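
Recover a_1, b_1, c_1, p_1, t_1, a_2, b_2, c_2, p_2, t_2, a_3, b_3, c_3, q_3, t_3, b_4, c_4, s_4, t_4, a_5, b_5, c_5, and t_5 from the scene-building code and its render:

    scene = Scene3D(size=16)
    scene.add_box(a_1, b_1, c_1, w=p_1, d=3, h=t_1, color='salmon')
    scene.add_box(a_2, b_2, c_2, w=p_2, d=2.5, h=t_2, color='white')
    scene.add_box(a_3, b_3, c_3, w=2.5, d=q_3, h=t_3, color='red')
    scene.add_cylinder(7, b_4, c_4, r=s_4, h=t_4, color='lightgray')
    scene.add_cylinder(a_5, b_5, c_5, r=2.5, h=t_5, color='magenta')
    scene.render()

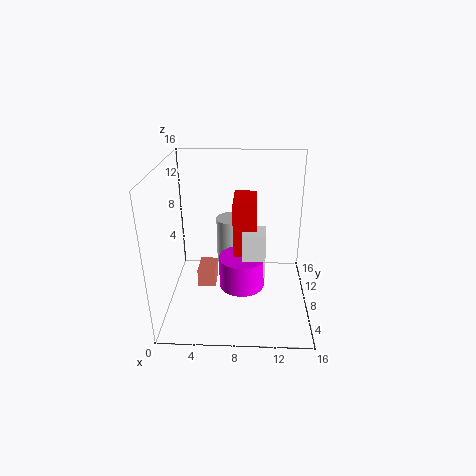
a_1 = 3.5, b_1 = 6.5, c_1 = 2.5, p_1 = 2, t_1 = 2, a_2 = 8.5, b_2 = 5.5, c_2 = 4.5, p_2 = 2.5, t_2 = 5, a_3 = 7.5, b_3 = 6.5, c_3 = 6, q_3 = 4.5, t_3 = 6.5, b_4 = 13.5, c_4 = 2, s_4 = 2, t_4 = 6, a_5 = 8.5, b_5 = 6.5, c_5 = 3, t_5 = 3.5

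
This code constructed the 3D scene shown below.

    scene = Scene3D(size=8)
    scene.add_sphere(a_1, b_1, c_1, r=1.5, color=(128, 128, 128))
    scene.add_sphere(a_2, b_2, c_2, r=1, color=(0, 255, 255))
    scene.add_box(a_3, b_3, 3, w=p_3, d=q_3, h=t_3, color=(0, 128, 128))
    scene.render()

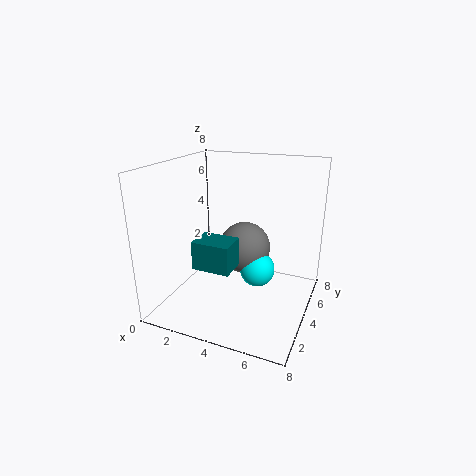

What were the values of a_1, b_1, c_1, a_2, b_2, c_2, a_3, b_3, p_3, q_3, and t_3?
a_1 = 4
b_1 = 5
c_1 = 3
a_2 = 5
b_2 = 4.5
c_2 = 2
a_3 = 2.5
b_3 = 1.5
p_3 = 2
q_3 = 1.5
t_3 = 1.5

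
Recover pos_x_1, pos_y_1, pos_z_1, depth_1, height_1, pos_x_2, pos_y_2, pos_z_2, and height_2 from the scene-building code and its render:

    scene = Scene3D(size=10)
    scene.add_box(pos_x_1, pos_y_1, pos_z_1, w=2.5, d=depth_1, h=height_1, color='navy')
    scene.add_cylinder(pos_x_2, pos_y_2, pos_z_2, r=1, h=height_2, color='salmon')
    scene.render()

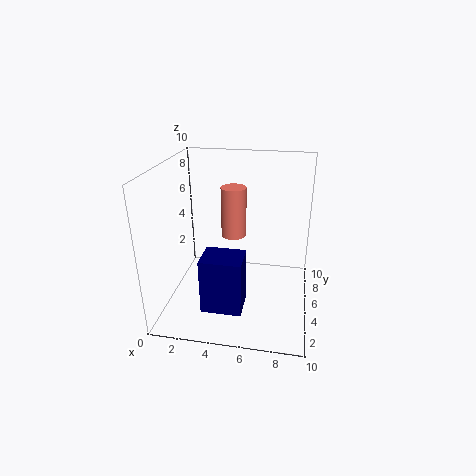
pos_x_1 = 3.5, pos_y_1 = 0.5, pos_z_1 = 2, depth_1 = 2, height_1 = 3.5, pos_x_2 = 4, pos_y_2 = 8.5, pos_z_2 = 3.5, height_2 = 4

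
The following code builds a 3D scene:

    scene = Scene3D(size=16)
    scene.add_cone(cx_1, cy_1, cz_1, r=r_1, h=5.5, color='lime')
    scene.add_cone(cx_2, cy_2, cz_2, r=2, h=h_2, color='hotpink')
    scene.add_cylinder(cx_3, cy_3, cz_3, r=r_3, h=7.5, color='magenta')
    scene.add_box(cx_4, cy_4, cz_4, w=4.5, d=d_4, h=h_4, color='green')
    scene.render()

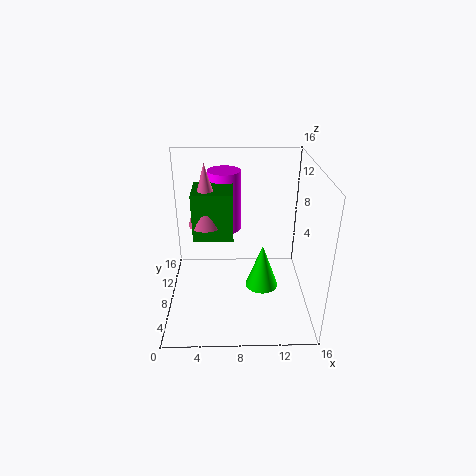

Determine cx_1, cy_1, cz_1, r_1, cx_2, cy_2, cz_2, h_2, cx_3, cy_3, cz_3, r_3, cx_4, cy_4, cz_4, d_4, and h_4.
cx_1 = 11
cy_1 = 9.5
cz_1 = 0.5
r_1 = 2
cx_2 = 4.5
cy_2 = 9.5
cz_2 = 9
h_2 = 7
cx_3 = 6.5
cy_3 = 13.5
cz_3 = 6.5
r_3 = 2
cx_4 = 3
cy_4 = 8
cz_4 = 7.5
d_4 = 4.5
h_4 = 5.5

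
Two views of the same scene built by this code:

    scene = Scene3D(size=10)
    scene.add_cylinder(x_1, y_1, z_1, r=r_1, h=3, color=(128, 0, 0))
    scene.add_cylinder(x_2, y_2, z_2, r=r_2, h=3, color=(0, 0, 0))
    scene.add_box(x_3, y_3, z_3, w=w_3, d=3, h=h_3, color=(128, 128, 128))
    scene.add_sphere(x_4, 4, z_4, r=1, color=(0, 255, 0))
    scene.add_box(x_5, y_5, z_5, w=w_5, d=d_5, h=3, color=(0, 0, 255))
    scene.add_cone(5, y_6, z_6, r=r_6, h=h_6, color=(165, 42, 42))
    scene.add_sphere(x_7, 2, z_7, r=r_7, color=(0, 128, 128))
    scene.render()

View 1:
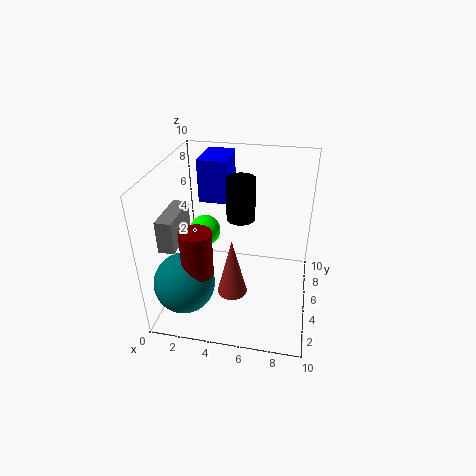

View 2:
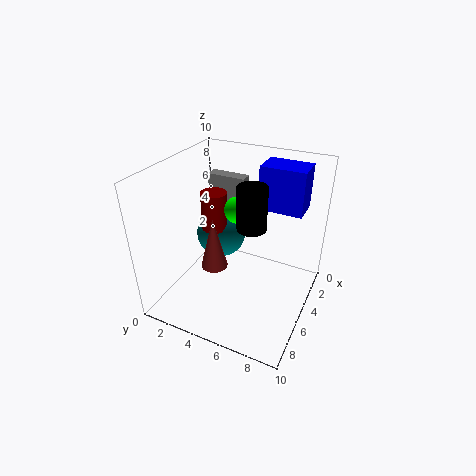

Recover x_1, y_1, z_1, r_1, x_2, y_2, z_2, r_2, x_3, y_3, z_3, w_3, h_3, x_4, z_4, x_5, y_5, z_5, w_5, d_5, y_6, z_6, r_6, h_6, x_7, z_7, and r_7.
x_1 = 3
y_1 = 2
z_1 = 4
r_1 = 1
x_2 = 5
y_2 = 6
z_2 = 6
r_2 = 1
x_3 = 1
y_3 = 1
z_3 = 6
w_3 = 1
h_3 = 2
x_4 = 3
z_4 = 6
x_5 = 2
y_5 = 6
z_5 = 7
w_5 = 2
d_5 = 3
y_6 = 3
z_6 = 2
r_6 = 1
h_6 = 4
x_7 = 2
z_7 = 3
r_7 = 2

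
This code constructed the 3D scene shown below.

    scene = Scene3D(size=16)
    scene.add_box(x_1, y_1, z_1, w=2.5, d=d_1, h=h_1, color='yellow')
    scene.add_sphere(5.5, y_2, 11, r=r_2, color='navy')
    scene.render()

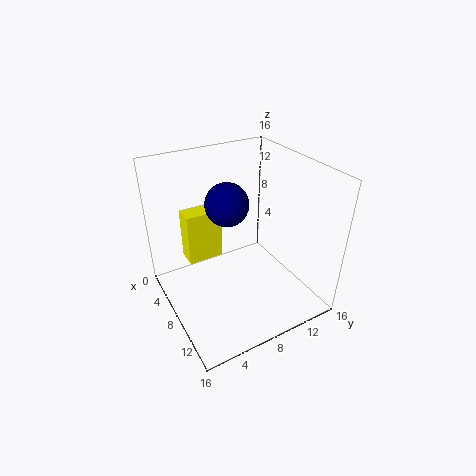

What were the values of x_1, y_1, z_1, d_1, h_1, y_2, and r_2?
x_1 = 0.5
y_1 = 4
z_1 = 2.5
d_1 = 4.5
h_1 = 6.5
y_2 = 8
r_2 = 2.5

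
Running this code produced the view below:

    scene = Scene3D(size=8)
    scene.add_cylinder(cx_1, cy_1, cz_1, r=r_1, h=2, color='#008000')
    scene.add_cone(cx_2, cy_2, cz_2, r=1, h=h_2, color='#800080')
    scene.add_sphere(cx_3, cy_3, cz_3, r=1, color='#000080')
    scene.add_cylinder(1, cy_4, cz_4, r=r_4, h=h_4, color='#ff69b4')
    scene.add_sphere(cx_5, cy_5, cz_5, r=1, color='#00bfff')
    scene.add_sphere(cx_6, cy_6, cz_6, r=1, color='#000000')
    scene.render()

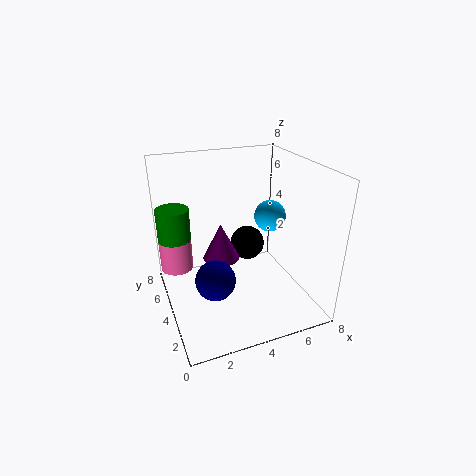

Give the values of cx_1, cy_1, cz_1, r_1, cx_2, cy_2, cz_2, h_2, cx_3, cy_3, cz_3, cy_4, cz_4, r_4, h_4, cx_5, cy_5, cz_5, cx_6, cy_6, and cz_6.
cx_1 = 1
cy_1 = 7
cz_1 = 3
r_1 = 1
cx_2 = 3
cy_2 = 4
cz_2 = 3
h_2 = 2
cx_3 = 2
cy_3 = 2
cz_3 = 3
cy_4 = 7
cz_4 = 1
r_4 = 1
h_4 = 2
cx_5 = 7
cy_5 = 6
cz_5 = 4
cx_6 = 5
cy_6 = 5
cz_6 = 3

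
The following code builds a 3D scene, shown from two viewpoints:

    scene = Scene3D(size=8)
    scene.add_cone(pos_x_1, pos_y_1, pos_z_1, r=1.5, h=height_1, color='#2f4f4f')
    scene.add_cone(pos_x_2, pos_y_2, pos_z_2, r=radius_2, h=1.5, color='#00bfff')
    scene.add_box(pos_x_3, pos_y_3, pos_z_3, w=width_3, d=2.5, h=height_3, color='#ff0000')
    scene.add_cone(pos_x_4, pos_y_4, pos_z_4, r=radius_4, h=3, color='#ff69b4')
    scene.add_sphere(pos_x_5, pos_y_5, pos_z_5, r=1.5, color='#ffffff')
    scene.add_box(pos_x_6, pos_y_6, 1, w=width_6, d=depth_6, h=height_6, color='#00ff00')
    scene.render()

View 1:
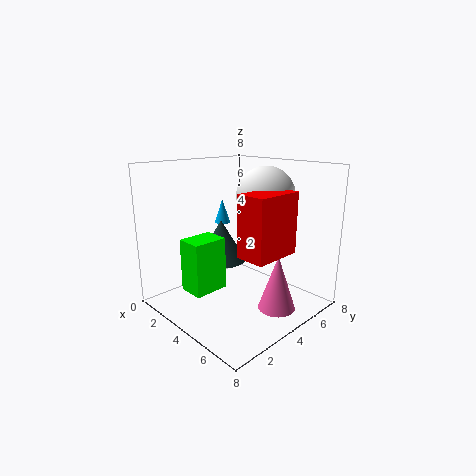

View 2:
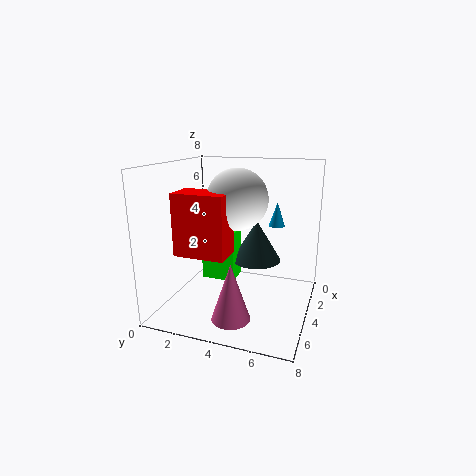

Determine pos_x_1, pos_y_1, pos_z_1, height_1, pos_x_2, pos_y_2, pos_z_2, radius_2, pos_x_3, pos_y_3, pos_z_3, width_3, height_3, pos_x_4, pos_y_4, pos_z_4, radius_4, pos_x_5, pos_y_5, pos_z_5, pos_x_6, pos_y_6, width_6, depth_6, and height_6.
pos_x_1 = 2, pos_y_1 = 4.5, pos_z_1 = 2, height_1 = 2.5, pos_x_2 = 1, pos_y_2 = 5.5, pos_z_2 = 4, radius_2 = 0.5, pos_x_3 = 6, pos_y_3 = 2, pos_z_3 = 4, width_3 = 1.5, height_3 = 3, pos_x_4 = 6.5, pos_y_4 = 4.5, pos_z_4 = 0.5, radius_4 = 1, pos_x_5 = 5.5, pos_y_5 = 4.5, pos_z_5 = 6.5, pos_x_6 = 2, pos_y_6 = 1.5, width_6 = 1.5, depth_6 = 2, height_6 = 3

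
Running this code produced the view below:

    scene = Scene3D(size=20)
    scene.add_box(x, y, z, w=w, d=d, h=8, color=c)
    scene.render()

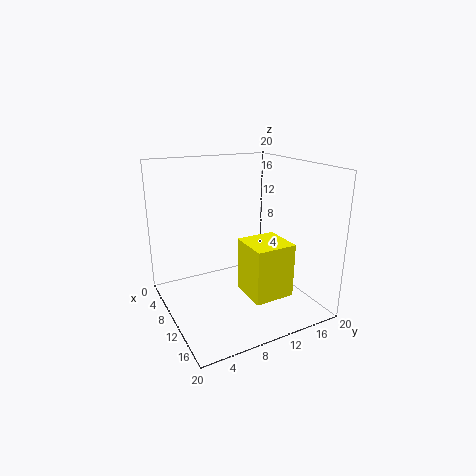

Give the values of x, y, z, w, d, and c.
x = 8
y = 11
z = 1
w = 6
d = 6
c = 'yellow'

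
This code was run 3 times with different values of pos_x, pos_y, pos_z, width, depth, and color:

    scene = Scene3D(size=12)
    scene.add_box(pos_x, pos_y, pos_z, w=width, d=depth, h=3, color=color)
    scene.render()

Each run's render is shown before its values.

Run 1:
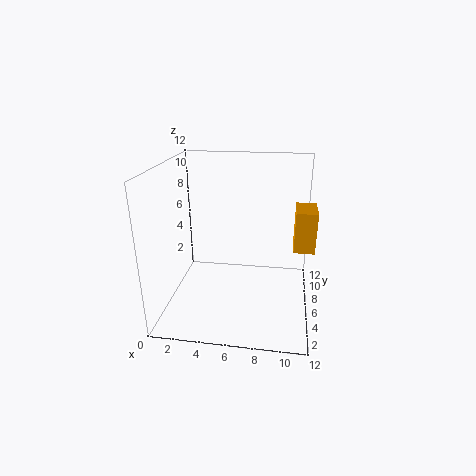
pos_x = 10.5
pos_y = 3
pos_z = 6.5
width = 1.5
depth = 2.5
color = 'orange'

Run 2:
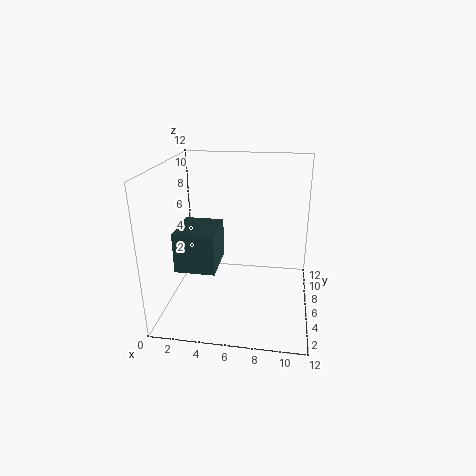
pos_x = 2
pos_y = 1.5
pos_z = 5
width = 3
depth = 3.5
color = 'darkslategray'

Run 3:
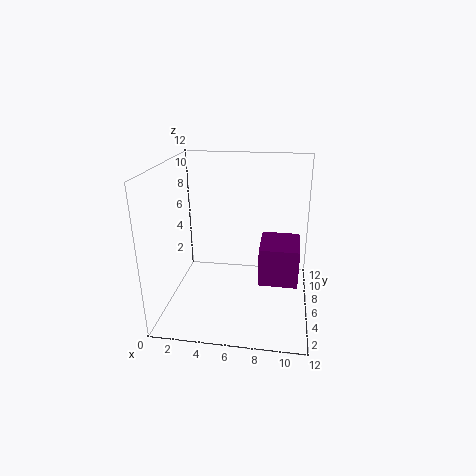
pos_x = 8
pos_y = 3
pos_z = 3.5
width = 3
depth = 3.5
color = 'purple'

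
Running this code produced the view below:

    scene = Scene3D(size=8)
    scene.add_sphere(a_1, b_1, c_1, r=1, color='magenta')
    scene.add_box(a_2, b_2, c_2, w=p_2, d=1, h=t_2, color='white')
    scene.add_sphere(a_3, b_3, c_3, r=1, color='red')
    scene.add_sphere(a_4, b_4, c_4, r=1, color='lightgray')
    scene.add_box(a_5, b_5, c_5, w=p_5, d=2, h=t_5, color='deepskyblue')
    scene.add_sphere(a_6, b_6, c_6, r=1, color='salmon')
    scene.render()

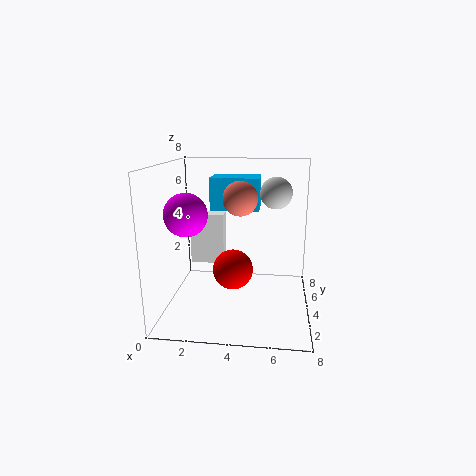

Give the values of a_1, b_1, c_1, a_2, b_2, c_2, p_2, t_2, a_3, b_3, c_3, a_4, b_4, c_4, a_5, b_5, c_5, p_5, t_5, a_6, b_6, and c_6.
a_1 = 2, b_1 = 1, c_1 = 6, a_2 = 1, b_2 = 5, c_2 = 2, p_2 = 2, t_2 = 3, a_3 = 4, b_3 = 2, c_3 = 3, a_4 = 6, b_4 = 7, c_4 = 6, a_5 = 2, b_5 = 6, c_5 = 5, p_5 = 3, t_5 = 2, a_6 = 4, b_6 = 5, c_6 = 6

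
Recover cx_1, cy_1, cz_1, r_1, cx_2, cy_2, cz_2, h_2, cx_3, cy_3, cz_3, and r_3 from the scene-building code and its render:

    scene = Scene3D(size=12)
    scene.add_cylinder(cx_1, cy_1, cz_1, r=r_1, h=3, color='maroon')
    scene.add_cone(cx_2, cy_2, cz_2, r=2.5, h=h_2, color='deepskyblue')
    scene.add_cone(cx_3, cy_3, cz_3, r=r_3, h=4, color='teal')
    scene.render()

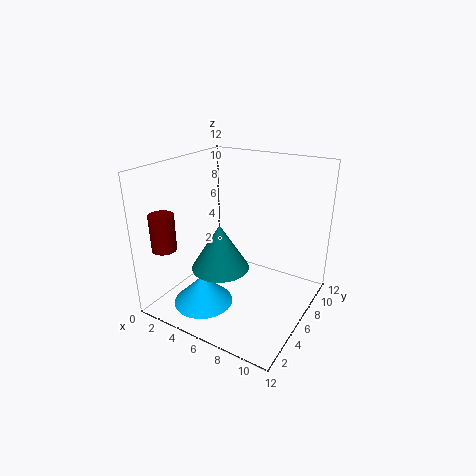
cx_1 = 1.5, cy_1 = 2, cz_1 = 5.5, r_1 = 1, cx_2 = 4, cy_2 = 3.5, cz_2 = 0.5, h_2 = 2.5, cx_3 = 4.5, cy_3 = 5.5, cz_3 = 3, r_3 = 2.5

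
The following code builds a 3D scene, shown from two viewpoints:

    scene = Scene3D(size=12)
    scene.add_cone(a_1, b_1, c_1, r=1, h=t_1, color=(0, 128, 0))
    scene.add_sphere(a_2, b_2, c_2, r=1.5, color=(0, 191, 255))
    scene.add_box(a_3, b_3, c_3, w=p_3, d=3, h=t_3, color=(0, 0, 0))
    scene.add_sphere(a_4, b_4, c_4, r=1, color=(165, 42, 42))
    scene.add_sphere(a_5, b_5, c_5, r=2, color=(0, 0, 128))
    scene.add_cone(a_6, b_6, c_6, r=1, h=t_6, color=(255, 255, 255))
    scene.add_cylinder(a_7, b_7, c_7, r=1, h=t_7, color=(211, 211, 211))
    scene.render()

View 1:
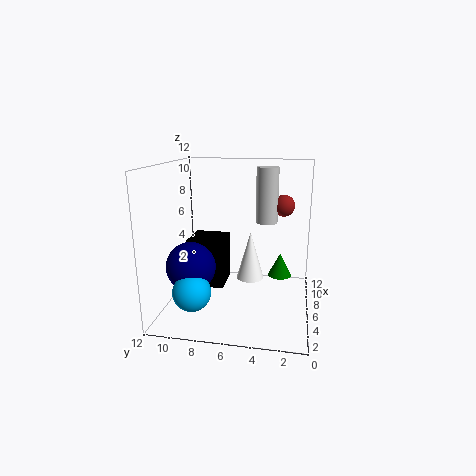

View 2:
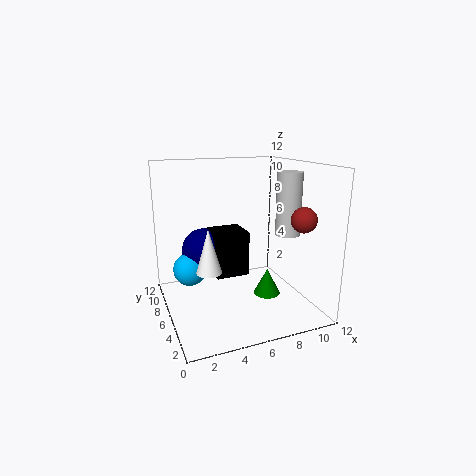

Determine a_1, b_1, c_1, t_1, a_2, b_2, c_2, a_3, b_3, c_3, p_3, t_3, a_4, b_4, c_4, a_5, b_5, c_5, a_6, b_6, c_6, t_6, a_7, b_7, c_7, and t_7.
a_1 = 7
b_1 = 2.5
c_1 = 2.5
t_1 = 2
a_2 = 2.5
b_2 = 9
c_2 = 2.5
a_3 = 4.5
b_3 = 7
c_3 = 2
p_3 = 3
t_3 = 4
a_4 = 10
b_4 = 2.5
c_4 = 8
a_5 = 4
b_5 = 9.5
c_5 = 4
a_6 = 3
b_6 = 4.5
c_6 = 4
t_6 = 3.5
a_7 = 9.5
b_7 = 4
c_7 = 6.5
t_7 = 5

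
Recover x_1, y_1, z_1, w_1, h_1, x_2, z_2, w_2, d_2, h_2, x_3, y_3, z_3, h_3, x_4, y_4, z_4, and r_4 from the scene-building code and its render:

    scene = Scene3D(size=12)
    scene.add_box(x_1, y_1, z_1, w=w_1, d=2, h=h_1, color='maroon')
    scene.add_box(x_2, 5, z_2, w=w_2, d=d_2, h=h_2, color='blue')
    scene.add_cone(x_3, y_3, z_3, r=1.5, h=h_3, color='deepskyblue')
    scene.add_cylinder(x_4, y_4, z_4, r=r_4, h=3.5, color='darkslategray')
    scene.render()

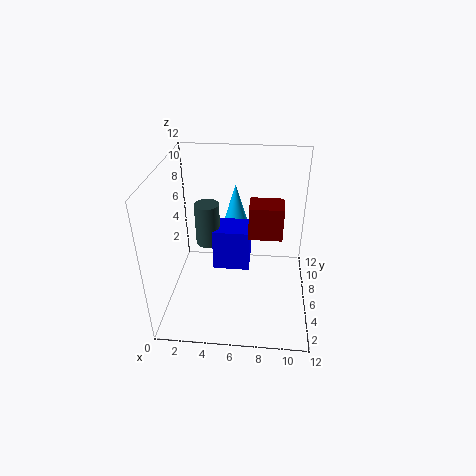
x_1 = 7, y_1 = 3.5, z_1 = 7.5, w_1 = 2.5, h_1 = 2.5, x_2 = 4, z_2 = 3.5, w_2 = 3, d_2 = 2.5, h_2 = 3.5, x_3 = 5.5, y_3 = 9, z_3 = 4.5, h_3 = 5, x_4 = 3.5, y_4 = 6, z_4 = 5.5, r_4 = 1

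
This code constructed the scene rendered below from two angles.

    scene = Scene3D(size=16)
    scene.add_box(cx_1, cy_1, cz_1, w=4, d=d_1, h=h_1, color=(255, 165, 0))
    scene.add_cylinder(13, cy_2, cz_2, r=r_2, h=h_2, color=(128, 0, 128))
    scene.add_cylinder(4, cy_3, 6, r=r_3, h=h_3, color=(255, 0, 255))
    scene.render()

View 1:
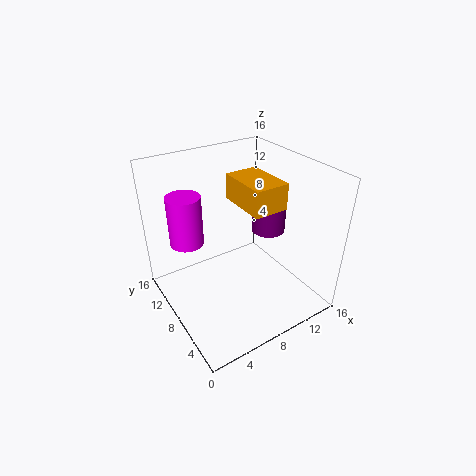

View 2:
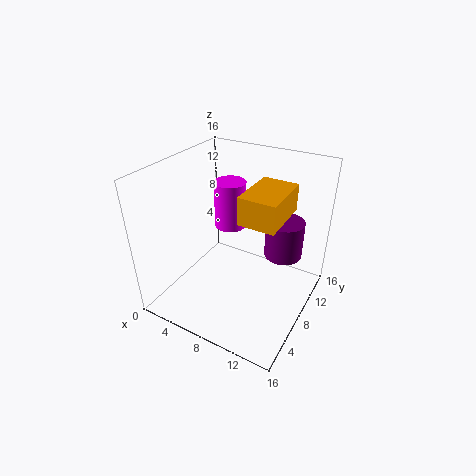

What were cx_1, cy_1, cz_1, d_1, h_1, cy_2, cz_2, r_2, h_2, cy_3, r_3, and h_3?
cx_1 = 9; cy_1 = 6; cz_1 = 11; d_1 = 6; h_1 = 3; cy_2 = 9; cz_2 = 7; r_2 = 2; h_2 = 4; cy_3 = 13; r_3 = 2; h_3 = 6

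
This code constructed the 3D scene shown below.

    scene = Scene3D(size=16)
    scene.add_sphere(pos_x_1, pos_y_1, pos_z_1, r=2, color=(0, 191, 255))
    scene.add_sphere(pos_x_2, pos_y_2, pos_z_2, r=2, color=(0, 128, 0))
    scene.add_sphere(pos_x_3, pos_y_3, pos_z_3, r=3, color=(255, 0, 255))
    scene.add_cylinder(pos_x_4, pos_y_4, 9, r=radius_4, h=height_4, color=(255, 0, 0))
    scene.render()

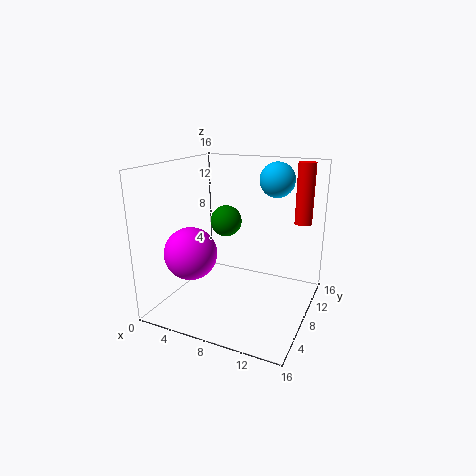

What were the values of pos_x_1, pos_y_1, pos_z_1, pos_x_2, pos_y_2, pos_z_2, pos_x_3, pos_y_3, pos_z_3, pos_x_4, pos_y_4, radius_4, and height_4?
pos_x_1 = 11, pos_y_1 = 12, pos_z_1 = 14, pos_x_2 = 4, pos_y_2 = 13, pos_z_2 = 8, pos_x_3 = 3, pos_y_3 = 6, pos_z_3 = 6, pos_x_4 = 14, pos_y_4 = 13, radius_4 = 1, height_4 = 7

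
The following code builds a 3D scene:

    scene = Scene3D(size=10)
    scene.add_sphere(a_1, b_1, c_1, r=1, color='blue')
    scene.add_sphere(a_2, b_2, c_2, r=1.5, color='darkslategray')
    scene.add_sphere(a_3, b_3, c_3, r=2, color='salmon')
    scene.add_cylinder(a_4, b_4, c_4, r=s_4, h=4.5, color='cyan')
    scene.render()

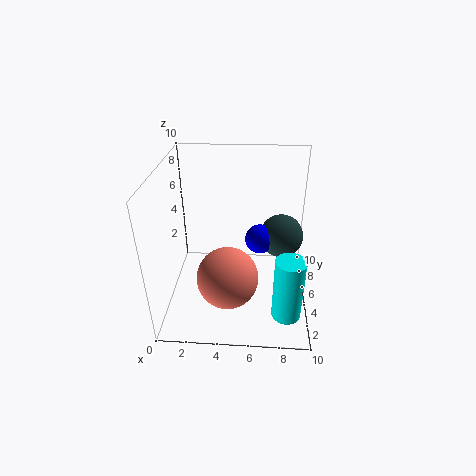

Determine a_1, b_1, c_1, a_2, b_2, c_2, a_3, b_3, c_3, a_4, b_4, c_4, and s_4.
a_1 = 6.5, b_1 = 5, c_1 = 5, a_2 = 8, b_2 = 5.5, c_2 = 5, a_3 = 4.5, b_3 = 2.5, c_3 = 3.5, a_4 = 8.5, b_4 = 2.5, c_4 = 0.5, s_4 = 1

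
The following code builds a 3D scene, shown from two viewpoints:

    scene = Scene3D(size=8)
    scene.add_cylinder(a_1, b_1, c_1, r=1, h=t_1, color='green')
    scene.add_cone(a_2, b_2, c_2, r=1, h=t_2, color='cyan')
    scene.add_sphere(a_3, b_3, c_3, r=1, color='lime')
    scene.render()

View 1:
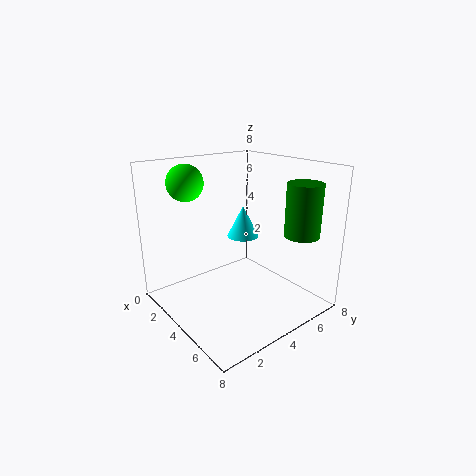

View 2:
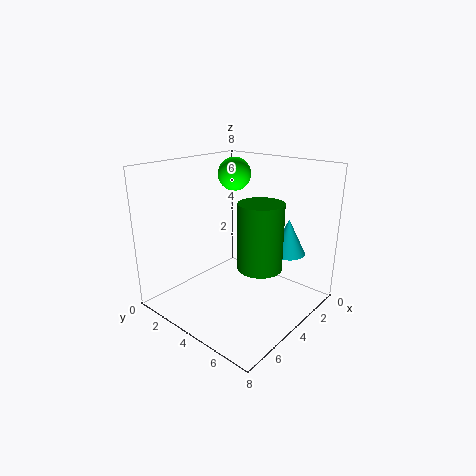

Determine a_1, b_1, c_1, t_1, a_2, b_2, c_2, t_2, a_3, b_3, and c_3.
a_1 = 6; b_1 = 7; c_1 = 4; t_1 = 3; a_2 = 2; b_2 = 6; c_2 = 3; t_2 = 2; a_3 = 2; b_3 = 2; c_3 = 7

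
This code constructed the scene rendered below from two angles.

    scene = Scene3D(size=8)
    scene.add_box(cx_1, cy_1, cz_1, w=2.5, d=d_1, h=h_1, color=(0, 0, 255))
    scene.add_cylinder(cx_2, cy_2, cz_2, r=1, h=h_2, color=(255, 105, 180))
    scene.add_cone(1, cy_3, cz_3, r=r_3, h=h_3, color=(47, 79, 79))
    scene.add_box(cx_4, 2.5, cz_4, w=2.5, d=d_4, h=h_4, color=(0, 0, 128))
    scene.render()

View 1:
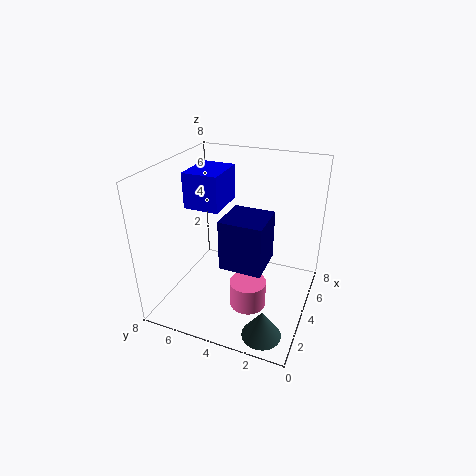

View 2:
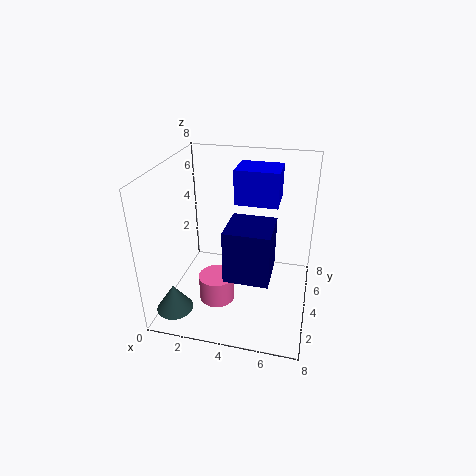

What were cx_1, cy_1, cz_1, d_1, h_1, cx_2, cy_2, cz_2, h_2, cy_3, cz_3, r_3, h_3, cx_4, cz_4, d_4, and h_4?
cx_1 = 3.5, cy_1 = 5, cz_1 = 5.5, d_1 = 2, h_1 = 2, cx_2 = 3, cy_2 = 3, cz_2 = 0.5, h_2 = 1.5, cy_3 = 1.5, cz_3 = 0.5, r_3 = 1, h_3 = 1.5, cx_4 = 3.5, cz_4 = 2, d_4 = 2.5, h_4 = 3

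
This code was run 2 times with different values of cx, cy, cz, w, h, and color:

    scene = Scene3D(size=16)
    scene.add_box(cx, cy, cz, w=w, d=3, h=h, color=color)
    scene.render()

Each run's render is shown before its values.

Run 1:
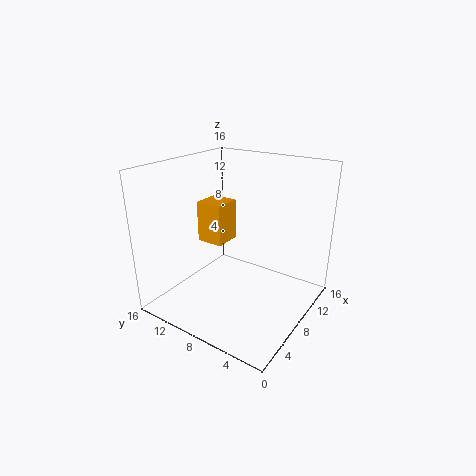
cx = 6, cy = 9, cz = 7.5, w = 3, h = 4.5, color = 'orange'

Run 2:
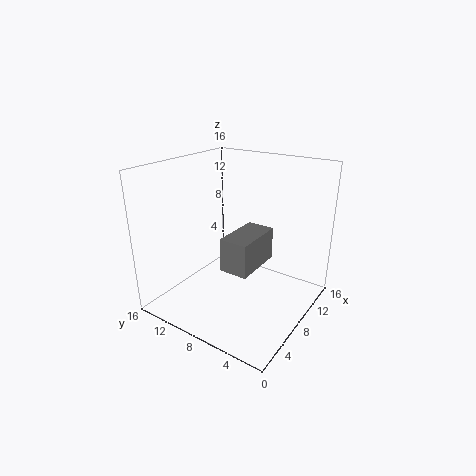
cx = 4, cy = 4.5, cz = 6, w = 5.5, h = 3.5, color = 'gray'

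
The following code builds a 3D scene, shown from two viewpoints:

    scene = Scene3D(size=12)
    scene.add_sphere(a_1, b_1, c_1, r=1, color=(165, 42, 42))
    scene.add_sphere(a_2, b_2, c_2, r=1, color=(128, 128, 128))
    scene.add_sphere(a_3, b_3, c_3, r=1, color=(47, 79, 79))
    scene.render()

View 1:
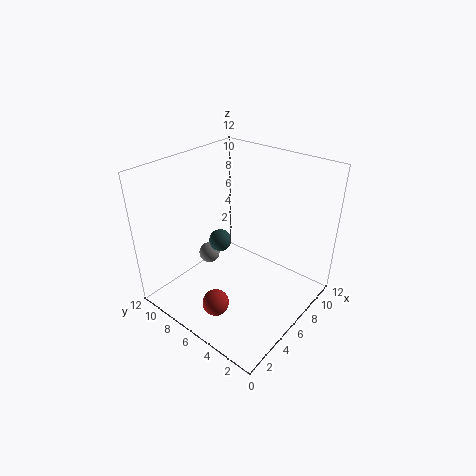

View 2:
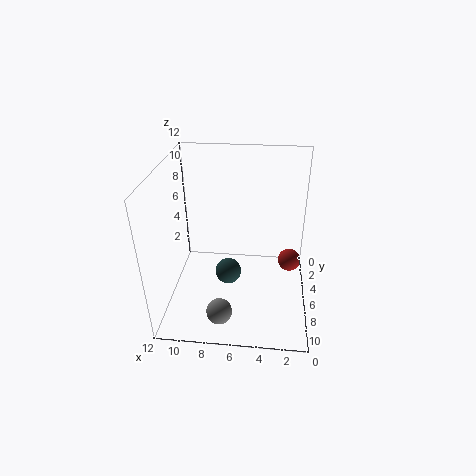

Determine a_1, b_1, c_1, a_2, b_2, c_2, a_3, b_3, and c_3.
a_1 = 1.5; b_1 = 4.5; c_1 = 3; a_2 = 7; b_2 = 10.5; c_2 = 2; a_3 = 6.5; b_3 = 8.5; c_3 = 4.5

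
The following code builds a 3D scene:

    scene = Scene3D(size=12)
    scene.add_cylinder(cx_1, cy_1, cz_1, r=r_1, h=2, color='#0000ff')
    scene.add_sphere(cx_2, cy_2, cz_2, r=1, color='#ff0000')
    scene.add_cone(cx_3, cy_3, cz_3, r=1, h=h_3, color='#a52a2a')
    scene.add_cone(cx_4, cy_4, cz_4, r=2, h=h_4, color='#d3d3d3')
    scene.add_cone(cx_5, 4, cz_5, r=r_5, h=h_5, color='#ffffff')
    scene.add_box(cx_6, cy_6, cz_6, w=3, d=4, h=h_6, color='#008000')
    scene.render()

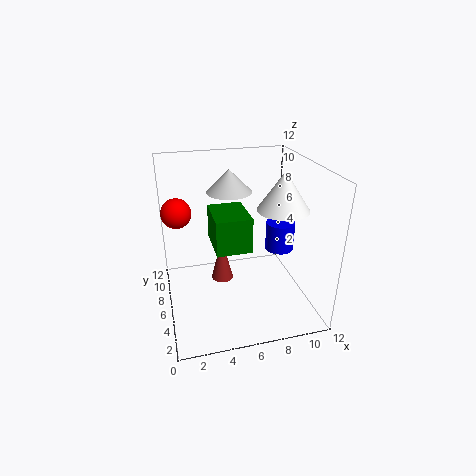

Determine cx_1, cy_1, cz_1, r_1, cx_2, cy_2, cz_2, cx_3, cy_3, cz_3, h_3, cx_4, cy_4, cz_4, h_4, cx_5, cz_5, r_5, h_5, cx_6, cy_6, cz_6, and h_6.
cx_1 = 8; cy_1 = 2; cz_1 = 7; r_1 = 1; cx_2 = 1; cy_2 = 3; cz_2 = 10; cx_3 = 5; cy_3 = 8; cz_3 = 1; h_3 = 4; cx_4 = 6; cy_4 = 9; cz_4 = 9; h_4 = 2; cx_5 = 9; cz_5 = 9; r_5 = 2; h_5 = 3; cx_6 = 4; cy_6 = 5; cz_6 = 5; h_6 = 3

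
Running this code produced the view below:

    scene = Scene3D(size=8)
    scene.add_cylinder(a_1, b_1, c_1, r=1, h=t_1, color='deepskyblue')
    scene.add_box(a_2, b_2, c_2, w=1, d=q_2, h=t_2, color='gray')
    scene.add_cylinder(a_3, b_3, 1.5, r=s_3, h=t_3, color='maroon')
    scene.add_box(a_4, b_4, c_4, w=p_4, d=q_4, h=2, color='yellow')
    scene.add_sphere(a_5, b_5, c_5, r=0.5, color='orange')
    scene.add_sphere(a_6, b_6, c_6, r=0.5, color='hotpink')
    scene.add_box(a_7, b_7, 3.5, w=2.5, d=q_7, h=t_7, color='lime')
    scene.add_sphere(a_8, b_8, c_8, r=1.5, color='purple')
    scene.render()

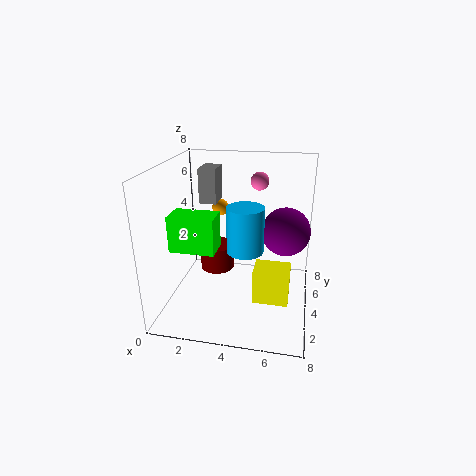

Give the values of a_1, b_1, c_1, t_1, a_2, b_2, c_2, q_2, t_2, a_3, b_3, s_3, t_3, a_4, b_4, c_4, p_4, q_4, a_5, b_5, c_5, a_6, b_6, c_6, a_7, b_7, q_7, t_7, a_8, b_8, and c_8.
a_1 = 4.5; b_1 = 3.5; c_1 = 3.5; t_1 = 2.5; a_2 = 1.5; b_2 = 5; c_2 = 5.5; q_2 = 1.5; t_2 = 2; a_3 = 2.5; b_3 = 5; s_3 = 1; t_3 = 1.5; a_4 = 5; b_4 = 3; c_4 = 0.5; p_4 = 2; q_4 = 1.5; a_5 = 2.5; b_5 = 6; c_5 = 5; a_6 = 5; b_6 = 5; c_6 = 7; a_7 = 0.5; b_7 = 2.5; q_7 = 1.5; t_7 = 2; a_8 = 6.5; b_8 = 6.5; c_8 = 3.5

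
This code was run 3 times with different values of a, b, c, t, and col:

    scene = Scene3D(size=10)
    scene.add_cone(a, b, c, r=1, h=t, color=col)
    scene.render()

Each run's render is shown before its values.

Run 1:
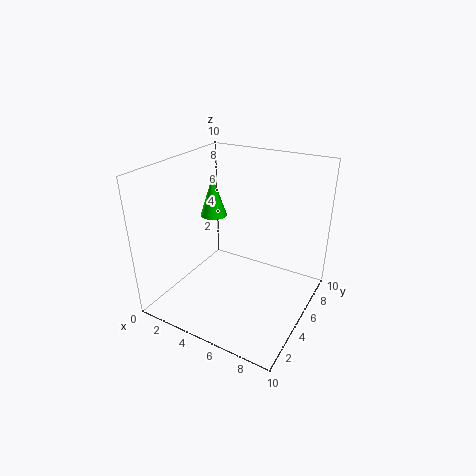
a = 2
b = 6.5
c = 5.5
t = 3
col = 'lime'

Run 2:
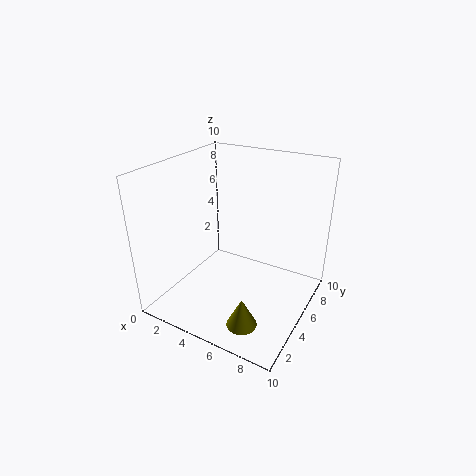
a = 7
b = 2
c = 0.5
t = 2
col = 'olive'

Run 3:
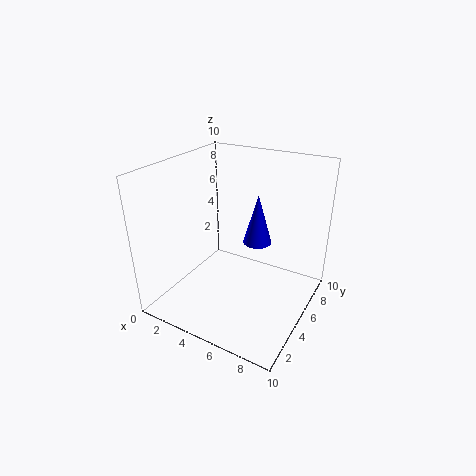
a = 6
b = 6
c = 4.5
t = 3.5
col = 'blue'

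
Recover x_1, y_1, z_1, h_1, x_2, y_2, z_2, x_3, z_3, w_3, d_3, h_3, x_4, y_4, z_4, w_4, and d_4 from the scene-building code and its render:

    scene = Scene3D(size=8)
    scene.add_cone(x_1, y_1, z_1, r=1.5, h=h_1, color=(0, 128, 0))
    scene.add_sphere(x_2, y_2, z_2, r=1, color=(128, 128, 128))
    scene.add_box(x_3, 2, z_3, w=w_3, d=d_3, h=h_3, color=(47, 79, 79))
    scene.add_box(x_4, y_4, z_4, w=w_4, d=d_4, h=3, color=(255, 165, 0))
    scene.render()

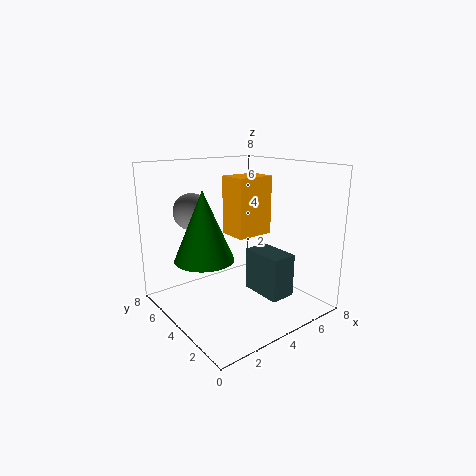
x_1 = 1.5, y_1 = 3.5, z_1 = 3.5, h_1 = 3.5, x_2 = 2, y_2 = 5.5, z_2 = 5.5, x_3 = 5, z_3 = 0.5, w_3 = 1.5, d_3 = 2.5, h_3 = 2.5, x_4 = 3, y_4 = 2.5, z_4 = 4.5, w_4 = 2, d_4 = 1.5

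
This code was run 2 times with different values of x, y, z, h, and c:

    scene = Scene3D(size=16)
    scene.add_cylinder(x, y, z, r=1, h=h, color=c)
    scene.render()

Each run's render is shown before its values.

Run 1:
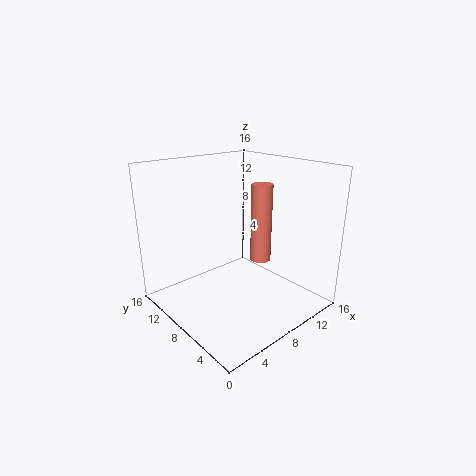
x = 7; y = 3.5; z = 7.5; h = 7.5; c = 'salmon'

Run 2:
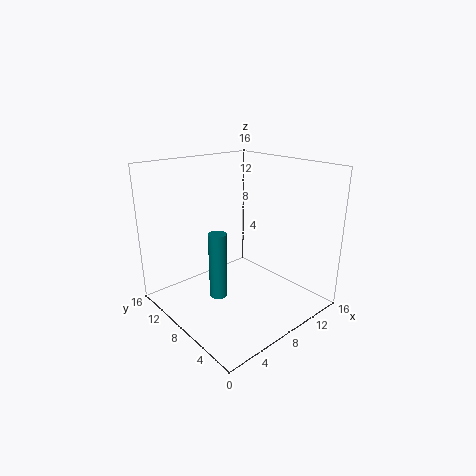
x = 5.5; y = 8.5; z = 1.5; h = 7.5; c = 'teal'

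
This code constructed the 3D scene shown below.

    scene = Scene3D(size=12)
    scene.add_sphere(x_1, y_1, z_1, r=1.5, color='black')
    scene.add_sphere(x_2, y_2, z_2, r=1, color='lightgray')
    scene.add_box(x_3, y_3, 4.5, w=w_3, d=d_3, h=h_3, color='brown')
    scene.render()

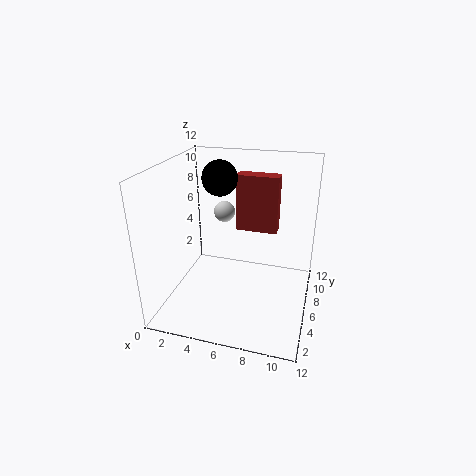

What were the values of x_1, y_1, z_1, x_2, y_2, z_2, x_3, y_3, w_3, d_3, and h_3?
x_1 = 4; y_1 = 7.5; z_1 = 10.5; x_2 = 3.5; y_2 = 10; z_2 = 6.5; x_3 = 4.5; y_3 = 10.5; w_3 = 4; d_3 = 1.5; h_3 = 5.5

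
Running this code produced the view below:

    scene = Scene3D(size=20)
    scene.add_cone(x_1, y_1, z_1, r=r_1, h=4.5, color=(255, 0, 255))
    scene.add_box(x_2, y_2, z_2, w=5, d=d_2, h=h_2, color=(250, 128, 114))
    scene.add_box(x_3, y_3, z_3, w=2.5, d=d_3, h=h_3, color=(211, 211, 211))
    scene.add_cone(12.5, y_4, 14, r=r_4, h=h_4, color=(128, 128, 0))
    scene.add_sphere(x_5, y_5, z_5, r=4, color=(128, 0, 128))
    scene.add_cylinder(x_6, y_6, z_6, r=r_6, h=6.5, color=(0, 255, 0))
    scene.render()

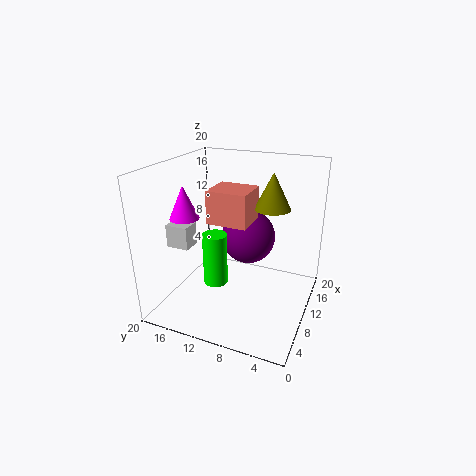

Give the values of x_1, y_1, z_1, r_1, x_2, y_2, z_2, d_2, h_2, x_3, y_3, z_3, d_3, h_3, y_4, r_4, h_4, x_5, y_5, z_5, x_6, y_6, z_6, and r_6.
x_1 = 7
y_1 = 16.5
z_1 = 13
r_1 = 2
x_2 = 7.5
y_2 = 8
z_2 = 12.5
d_2 = 5.5
h_2 = 4.5
x_3 = 4
y_3 = 14.5
z_3 = 10
d_3 = 3
h_3 = 3
y_4 = 6
r_4 = 2.5
h_4 = 5
x_5 = 14
y_5 = 10
z_5 = 8.5
x_6 = 4
y_6 = 10.5
z_6 = 6.5
r_6 = 1.5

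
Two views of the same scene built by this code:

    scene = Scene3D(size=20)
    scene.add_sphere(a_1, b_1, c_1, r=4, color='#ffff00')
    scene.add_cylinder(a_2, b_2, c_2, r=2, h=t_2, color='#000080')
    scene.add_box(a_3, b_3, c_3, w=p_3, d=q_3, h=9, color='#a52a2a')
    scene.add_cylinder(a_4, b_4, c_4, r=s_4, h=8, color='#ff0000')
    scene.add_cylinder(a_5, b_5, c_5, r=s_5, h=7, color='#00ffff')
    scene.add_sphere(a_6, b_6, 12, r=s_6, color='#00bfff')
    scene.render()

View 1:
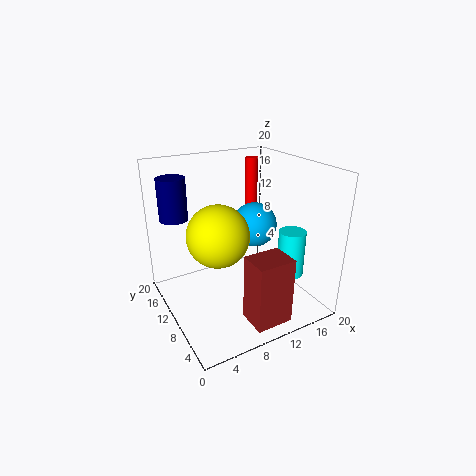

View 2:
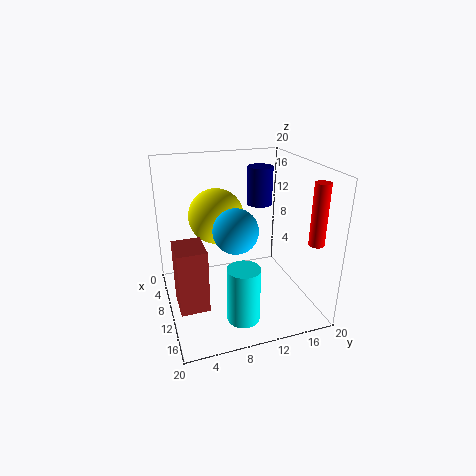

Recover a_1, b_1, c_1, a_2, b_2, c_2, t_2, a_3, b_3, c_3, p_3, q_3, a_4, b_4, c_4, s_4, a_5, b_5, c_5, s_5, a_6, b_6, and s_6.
a_1 = 6, b_1 = 8, c_1 = 12, a_2 = 3, b_2 = 16, c_2 = 12, t_2 = 6, a_3 = 8, b_3 = 1, c_3 = 1, p_3 = 5, q_3 = 4, a_4 = 17, b_4 = 18, c_4 = 11, s_4 = 1, a_5 = 18, b_5 = 8, c_5 = 3, s_5 = 2, a_6 = 12, b_6 = 9, s_6 = 3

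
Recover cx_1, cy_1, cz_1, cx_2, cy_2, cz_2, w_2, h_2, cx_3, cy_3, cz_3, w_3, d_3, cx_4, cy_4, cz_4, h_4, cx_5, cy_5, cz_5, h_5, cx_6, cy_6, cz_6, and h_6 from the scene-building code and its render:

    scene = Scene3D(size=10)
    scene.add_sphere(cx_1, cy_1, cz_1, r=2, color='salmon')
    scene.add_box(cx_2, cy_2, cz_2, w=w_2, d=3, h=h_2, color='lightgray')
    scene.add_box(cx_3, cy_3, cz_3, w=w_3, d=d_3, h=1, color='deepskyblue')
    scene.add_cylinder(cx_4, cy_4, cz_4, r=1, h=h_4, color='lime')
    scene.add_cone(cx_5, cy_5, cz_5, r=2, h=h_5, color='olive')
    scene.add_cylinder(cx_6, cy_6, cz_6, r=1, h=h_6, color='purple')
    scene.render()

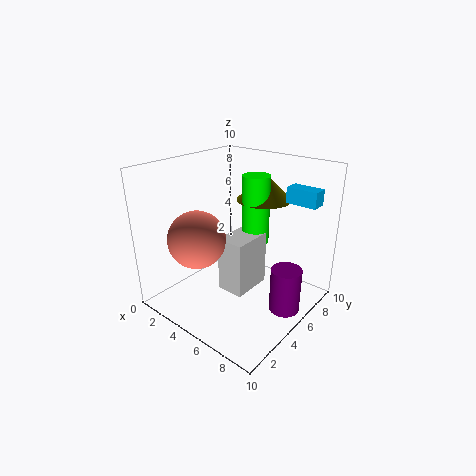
cx_1 = 3, cy_1 = 3, cz_1 = 5, cx_2 = 4, cy_2 = 4, cz_2 = 1, w_2 = 2, h_2 = 4, cx_3 = 8, cy_3 = 6, cz_3 = 8, w_3 = 2, d_3 = 1, cx_4 = 5, cy_4 = 7, cz_4 = 4, h_4 = 5, cx_5 = 5, cy_5 = 8, cz_5 = 7, h_5 = 2, cx_6 = 9, cy_6 = 5, cz_6 = 1, h_6 = 3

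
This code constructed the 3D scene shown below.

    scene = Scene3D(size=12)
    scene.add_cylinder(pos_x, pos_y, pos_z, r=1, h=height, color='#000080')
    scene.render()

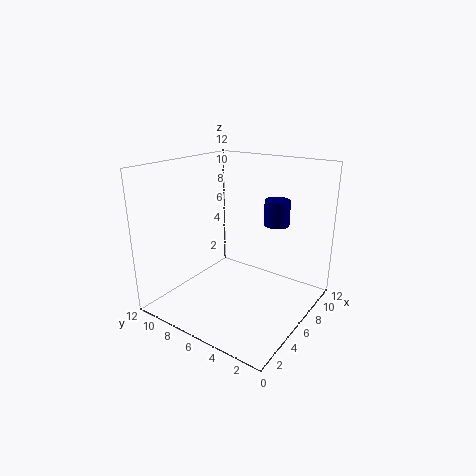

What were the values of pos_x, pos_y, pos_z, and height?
pos_x = 7
pos_y = 3
pos_z = 7.5
height = 2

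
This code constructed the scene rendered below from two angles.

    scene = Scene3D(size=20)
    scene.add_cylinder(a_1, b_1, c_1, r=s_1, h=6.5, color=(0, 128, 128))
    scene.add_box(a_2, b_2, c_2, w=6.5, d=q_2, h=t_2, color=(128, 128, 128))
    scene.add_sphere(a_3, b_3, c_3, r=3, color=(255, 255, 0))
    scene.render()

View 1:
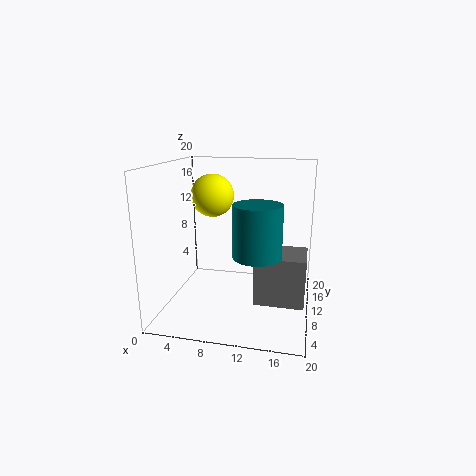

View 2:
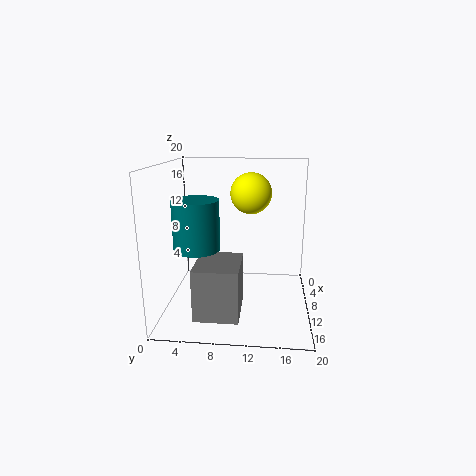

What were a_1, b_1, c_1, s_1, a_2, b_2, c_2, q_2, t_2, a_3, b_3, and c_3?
a_1 = 13.5; b_1 = 5; c_1 = 9.5; s_1 = 3; a_2 = 13; b_2 = 5.5; c_2 = 2.5; q_2 = 5.5; t_2 = 6.5; a_3 = 6; b_3 = 11.5; c_3 = 15.5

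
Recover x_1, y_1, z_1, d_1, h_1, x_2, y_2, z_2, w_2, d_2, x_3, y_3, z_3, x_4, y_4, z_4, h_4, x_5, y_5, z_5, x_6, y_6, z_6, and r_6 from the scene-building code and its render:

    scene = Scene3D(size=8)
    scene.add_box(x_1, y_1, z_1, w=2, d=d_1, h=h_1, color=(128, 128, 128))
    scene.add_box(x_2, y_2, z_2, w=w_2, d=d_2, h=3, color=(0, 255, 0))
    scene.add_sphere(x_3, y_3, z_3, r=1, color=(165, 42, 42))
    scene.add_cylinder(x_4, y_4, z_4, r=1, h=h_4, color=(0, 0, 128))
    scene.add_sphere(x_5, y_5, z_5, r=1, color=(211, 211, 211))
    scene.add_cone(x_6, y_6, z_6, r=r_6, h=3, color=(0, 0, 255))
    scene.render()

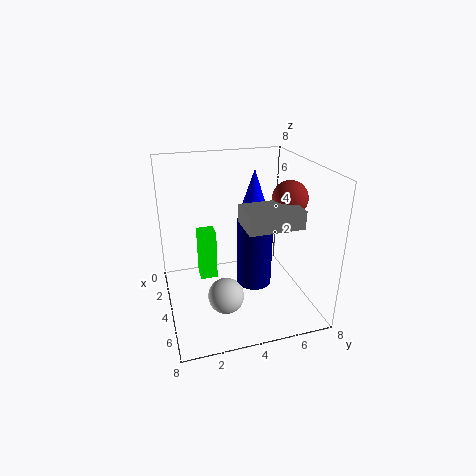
x_1 = 4; y_1 = 4; z_1 = 5; d_1 = 3; h_1 = 1; x_2 = 2; y_2 = 2; z_2 = 1; w_2 = 1; d_2 = 1; x_3 = 4; y_3 = 7; z_3 = 6; x_4 = 4; y_4 = 5; z_4 = 1; h_4 = 4; x_5 = 5; y_5 = 3; z_5 = 1; x_6 = 1; y_6 = 6; z_6 = 4; r_6 = 1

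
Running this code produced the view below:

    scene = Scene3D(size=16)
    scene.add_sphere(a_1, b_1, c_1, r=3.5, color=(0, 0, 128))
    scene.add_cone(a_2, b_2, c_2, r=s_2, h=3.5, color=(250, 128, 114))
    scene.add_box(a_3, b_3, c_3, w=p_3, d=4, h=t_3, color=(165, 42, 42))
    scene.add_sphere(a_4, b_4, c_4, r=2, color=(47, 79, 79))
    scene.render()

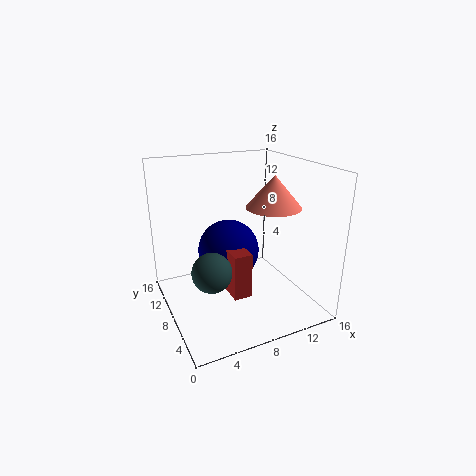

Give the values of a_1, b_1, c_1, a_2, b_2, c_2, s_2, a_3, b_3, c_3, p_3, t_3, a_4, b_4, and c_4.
a_1 = 7.5, b_1 = 9.5, c_1 = 6, a_2 = 11.5, b_2 = 6.5, c_2 = 11.5, s_2 = 3, a_3 = 6, b_3 = 4.5, c_3 = 2.5, p_3 = 2, t_3 = 5, a_4 = 3.5, b_4 = 4.5, c_4 = 6.5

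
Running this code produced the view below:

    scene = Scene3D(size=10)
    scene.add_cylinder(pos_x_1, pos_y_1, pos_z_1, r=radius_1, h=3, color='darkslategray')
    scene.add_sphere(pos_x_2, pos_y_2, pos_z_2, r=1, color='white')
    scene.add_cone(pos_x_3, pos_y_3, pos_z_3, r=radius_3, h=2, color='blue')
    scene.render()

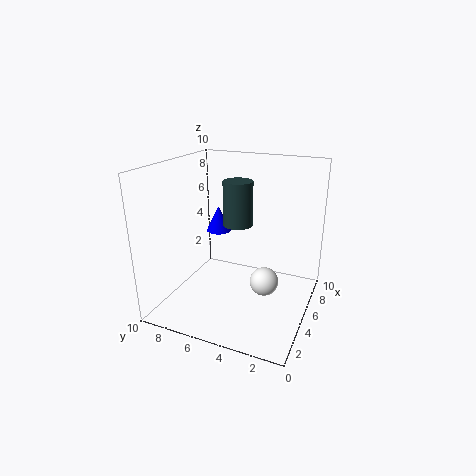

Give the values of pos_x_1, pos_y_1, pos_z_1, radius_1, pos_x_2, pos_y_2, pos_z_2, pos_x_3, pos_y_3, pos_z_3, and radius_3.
pos_x_1 = 5; pos_y_1 = 5; pos_z_1 = 6; radius_1 = 1; pos_x_2 = 5; pos_y_2 = 3; pos_z_2 = 2; pos_x_3 = 8; pos_y_3 = 8; pos_z_3 = 4; radius_3 = 1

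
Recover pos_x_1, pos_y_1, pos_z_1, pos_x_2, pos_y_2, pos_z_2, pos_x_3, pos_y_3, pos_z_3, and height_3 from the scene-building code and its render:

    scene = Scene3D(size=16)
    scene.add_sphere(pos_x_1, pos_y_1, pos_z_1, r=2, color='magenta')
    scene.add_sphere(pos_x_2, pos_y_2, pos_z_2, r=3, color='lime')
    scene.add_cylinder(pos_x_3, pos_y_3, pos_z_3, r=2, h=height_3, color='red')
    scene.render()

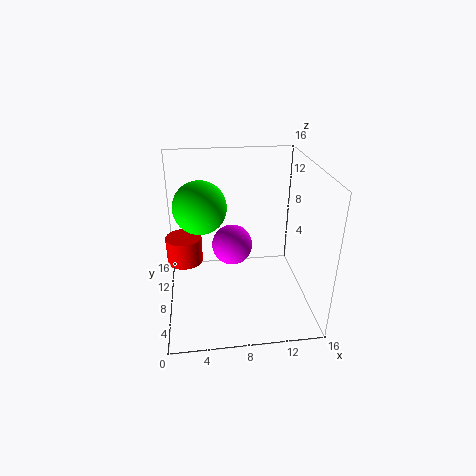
pos_x_1 = 7
pos_y_1 = 5
pos_z_1 = 9
pos_x_2 = 4
pos_y_2 = 10
pos_z_2 = 11
pos_x_3 = 2
pos_y_3 = 9
pos_z_3 = 5
height_3 = 3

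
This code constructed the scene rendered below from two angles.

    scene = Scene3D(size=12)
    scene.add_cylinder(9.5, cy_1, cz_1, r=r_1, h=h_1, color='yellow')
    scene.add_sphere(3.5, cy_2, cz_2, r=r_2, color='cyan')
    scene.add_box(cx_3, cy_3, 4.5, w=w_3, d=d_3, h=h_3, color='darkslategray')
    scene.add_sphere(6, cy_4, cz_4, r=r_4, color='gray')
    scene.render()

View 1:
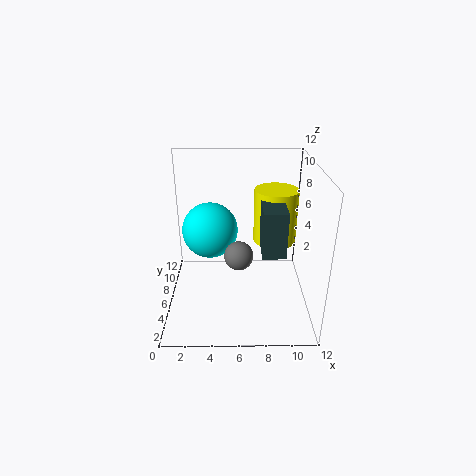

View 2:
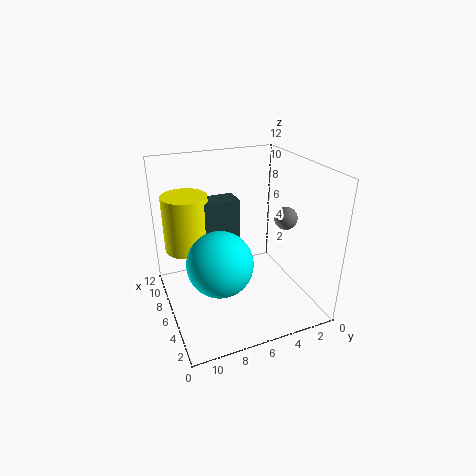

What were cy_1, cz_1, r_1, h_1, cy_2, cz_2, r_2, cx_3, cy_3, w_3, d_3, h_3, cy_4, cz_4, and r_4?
cy_1 = 9.5; cz_1 = 4; r_1 = 2; h_1 = 5; cy_2 = 8.5; cz_2 = 5.5; r_2 = 2.5; cx_3 = 8; cy_3 = 5; w_3 = 2; d_3 = 4; h_3 = 4; cy_4 = 1.5; cz_4 = 7; r_4 = 1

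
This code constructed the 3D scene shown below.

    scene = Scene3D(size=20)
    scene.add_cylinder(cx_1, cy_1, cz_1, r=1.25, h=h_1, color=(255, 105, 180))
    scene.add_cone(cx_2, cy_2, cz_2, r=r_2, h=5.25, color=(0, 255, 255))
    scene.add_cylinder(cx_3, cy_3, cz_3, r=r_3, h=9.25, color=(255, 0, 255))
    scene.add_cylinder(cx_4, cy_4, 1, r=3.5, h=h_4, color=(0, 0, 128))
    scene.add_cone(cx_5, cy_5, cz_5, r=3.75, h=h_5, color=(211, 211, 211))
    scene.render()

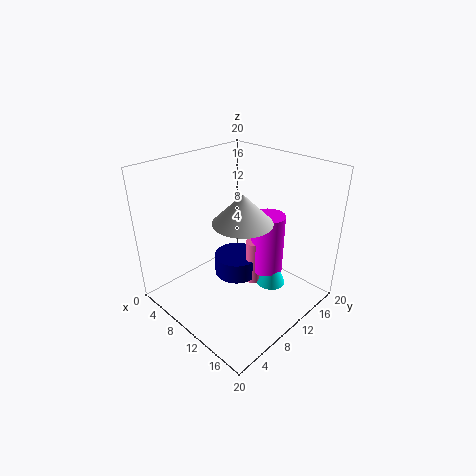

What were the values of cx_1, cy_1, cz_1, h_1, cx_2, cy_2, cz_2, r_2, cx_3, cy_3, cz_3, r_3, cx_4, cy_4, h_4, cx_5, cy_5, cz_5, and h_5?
cx_1 = 9.25; cy_1 = 14.25; cz_1 = 0.25; h_1 = 7; cx_2 = 11.75; cy_2 = 15.75; cz_2 = 0.25; r_2 = 2.25; cx_3 = 10.5; cy_3 = 16; cz_3 = 2.25; r_3 = 2.5; cx_4 = 6.5; cy_4 = 13.25; h_4 = 3.25; cx_5 = 13; cy_5 = 7.75; cz_5 = 14.25; h_5 = 3.75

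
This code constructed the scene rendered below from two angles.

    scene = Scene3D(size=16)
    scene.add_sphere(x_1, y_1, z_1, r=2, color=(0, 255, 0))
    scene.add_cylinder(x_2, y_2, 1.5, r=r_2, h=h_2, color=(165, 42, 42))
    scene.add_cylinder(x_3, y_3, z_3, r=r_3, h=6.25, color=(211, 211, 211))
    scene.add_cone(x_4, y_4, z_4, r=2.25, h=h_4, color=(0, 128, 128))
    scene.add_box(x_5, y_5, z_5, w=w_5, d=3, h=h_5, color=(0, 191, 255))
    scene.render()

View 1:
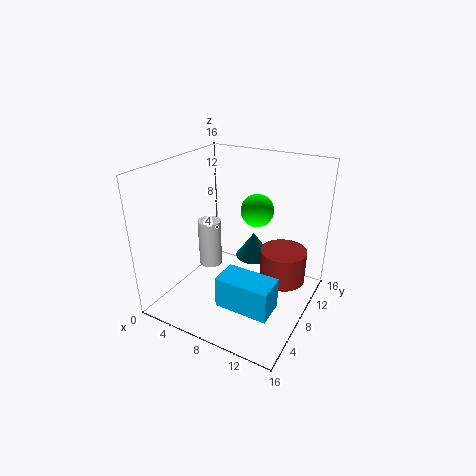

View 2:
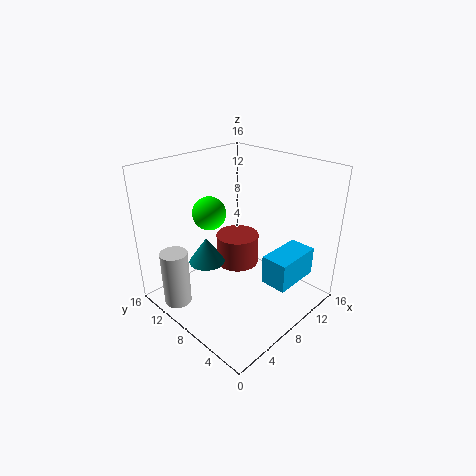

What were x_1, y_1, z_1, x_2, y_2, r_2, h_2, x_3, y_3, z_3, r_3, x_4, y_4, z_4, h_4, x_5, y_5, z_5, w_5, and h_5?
x_1 = 8; y_1 = 12.75; z_1 = 9.5; x_2 = 12; y_2 = 12; r_2 = 2.75; h_2 = 4; x_3 = 1.75; y_3 = 11.5; z_3 = 1; r_3 = 1.5; x_4 = 7.5; y_4 = 13; z_4 = 3; h_4 = 3.25; x_5 = 8.75; y_5 = 2; z_5 = 3.25; w_5 = 5.5; h_5 = 3.25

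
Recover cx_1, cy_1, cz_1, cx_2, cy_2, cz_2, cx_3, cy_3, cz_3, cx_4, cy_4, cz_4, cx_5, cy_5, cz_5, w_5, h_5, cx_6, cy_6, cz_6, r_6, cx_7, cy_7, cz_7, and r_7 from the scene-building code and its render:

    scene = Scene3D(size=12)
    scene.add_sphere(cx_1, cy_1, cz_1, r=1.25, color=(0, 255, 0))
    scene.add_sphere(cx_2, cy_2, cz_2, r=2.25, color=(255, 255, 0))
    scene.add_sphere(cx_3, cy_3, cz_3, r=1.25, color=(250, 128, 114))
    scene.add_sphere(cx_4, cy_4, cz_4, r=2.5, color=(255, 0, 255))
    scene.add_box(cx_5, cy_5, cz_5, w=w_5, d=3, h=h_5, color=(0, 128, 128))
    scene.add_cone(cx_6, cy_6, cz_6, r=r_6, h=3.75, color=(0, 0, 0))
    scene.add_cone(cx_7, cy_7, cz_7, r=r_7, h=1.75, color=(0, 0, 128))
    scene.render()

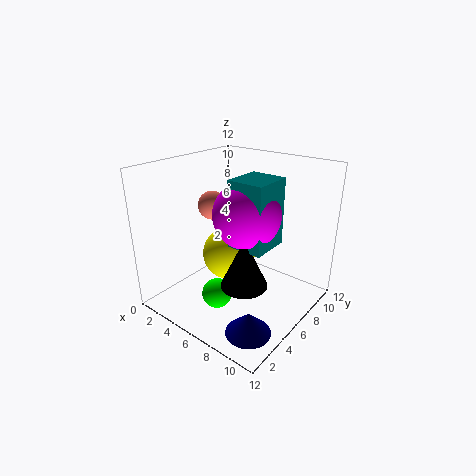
cx_1 = 5.5
cy_1 = 3.75
cz_1 = 1.5
cx_2 = 5
cy_2 = 6
cz_2 = 4.25
cx_3 = 2.75
cy_3 = 6.5
cz_3 = 8
cx_4 = 8
cy_4 = 4.5
cz_4 = 9
cx_5 = 7.25
cy_5 = 3.25
cz_5 = 6.75
w_5 = 2.75
h_5 = 5
cx_6 = 8.75
cy_6 = 3.25
cz_6 = 4
r_6 = 1.75
cx_7 = 9.75
cy_7 = 2.5
cz_7 = 0.5
r_7 = 1.75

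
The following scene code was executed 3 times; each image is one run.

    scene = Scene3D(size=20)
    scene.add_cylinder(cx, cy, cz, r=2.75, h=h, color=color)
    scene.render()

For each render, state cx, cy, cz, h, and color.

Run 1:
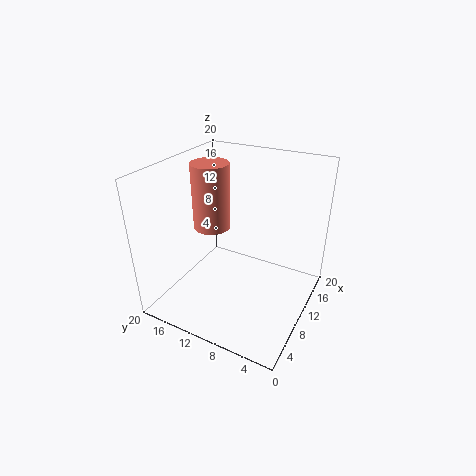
cx = 12
cy = 15.5
cz = 9.5
h = 9.75
color = 'salmon'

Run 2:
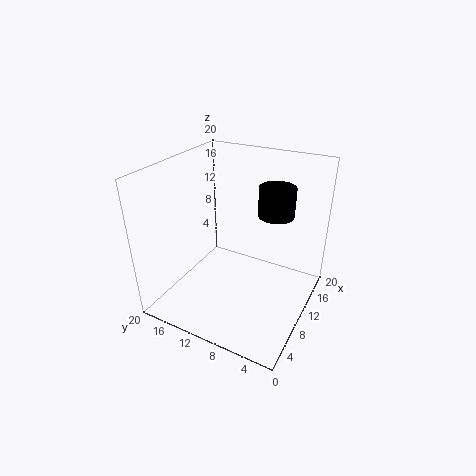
cx = 17
cy = 7.25
cz = 11
h = 4.5
color = 'black'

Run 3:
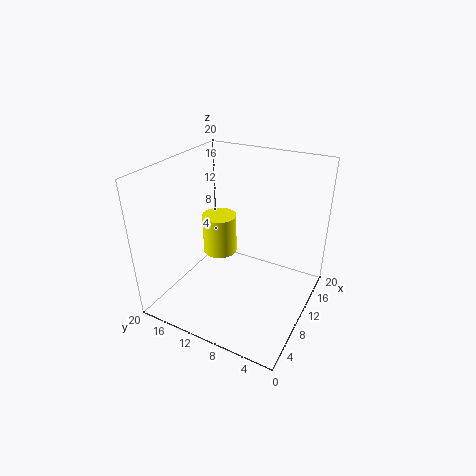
cx = 15.25
cy = 16.25
cz = 3.25
h = 6.5
color = 'yellow'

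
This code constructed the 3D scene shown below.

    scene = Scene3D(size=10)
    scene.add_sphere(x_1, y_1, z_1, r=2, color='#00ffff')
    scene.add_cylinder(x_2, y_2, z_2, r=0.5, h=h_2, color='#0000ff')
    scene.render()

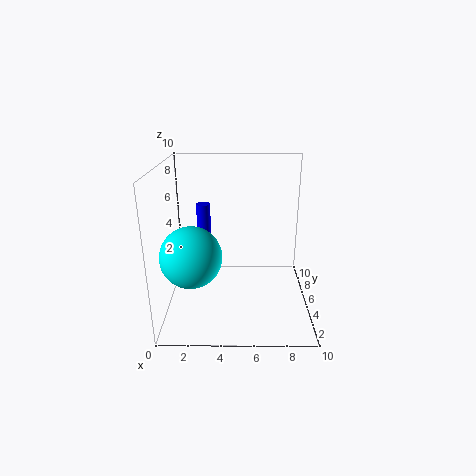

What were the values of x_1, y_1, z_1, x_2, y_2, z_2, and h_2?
x_1 = 2, y_1 = 3, z_1 = 4.5, x_2 = 2.5, y_2 = 6.5, z_2 = 2.5, h_2 = 4.5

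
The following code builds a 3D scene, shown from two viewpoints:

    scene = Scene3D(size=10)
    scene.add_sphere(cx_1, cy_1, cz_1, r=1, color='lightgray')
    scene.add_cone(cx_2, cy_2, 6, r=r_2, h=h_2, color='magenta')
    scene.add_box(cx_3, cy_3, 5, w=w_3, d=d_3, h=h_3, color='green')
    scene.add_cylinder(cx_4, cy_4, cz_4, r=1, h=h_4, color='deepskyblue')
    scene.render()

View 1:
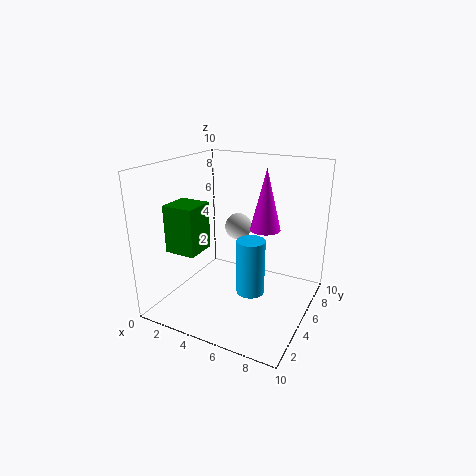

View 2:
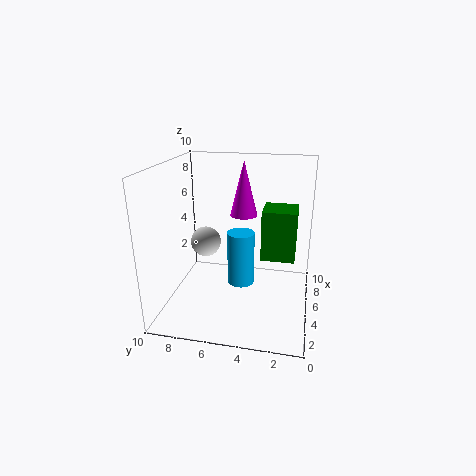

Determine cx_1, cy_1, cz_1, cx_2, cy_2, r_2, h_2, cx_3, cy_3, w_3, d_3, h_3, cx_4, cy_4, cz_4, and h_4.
cx_1 = 4
cy_1 = 7
cz_1 = 5
cx_2 = 7
cy_2 = 5
r_2 = 1
h_2 = 4
cx_3 = 2
cy_3 = 1
w_3 = 2
d_3 = 2
h_3 = 3
cx_4 = 6
cy_4 = 5
cz_4 = 1
h_4 = 4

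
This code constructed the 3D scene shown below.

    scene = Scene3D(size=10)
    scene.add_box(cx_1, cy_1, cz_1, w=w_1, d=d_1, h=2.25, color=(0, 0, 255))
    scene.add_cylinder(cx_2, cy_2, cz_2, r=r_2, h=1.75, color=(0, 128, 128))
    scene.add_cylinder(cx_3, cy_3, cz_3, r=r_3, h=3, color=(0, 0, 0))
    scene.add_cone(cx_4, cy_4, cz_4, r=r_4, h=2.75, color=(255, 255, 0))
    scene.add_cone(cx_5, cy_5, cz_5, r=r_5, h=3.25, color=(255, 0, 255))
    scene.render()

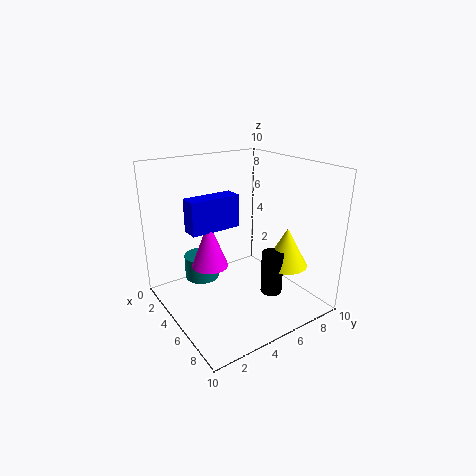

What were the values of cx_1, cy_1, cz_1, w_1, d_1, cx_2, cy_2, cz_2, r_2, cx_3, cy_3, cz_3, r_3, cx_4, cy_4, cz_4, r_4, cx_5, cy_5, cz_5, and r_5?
cx_1 = 3.5, cy_1 = 1.75, cz_1 = 5.75, w_1 = 1.25, d_1 = 3.5, cx_2 = 2.75, cy_2 = 3.25, cz_2 = 1.5, r_2 = 1.25, cx_3 = 7, cy_3 = 6.5, cz_3 = 1.25, r_3 = 0.75, cx_4 = 7, cy_4 = 7.75, cz_4 = 3, r_4 = 1.5, cx_5 = 4.5, cy_5 = 3, cz_5 = 3.25, r_5 = 1.25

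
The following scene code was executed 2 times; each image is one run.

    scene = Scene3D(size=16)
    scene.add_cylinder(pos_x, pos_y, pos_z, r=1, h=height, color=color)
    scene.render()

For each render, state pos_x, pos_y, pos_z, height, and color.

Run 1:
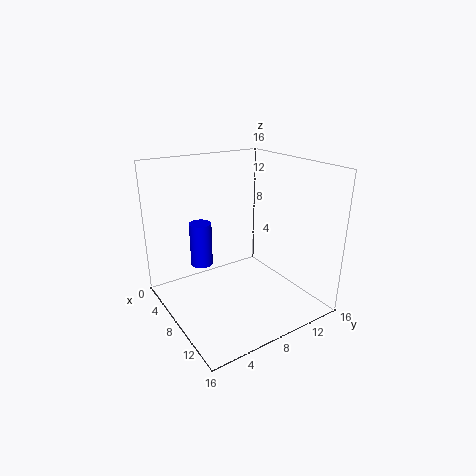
pos_x = 11, pos_y = 2, pos_z = 8, height = 4, color = 'blue'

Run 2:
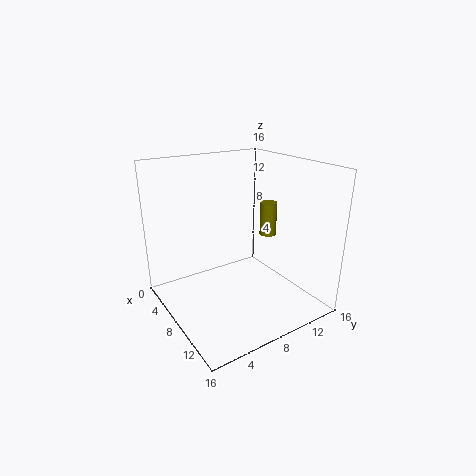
pos_x = 7, pos_y = 13, pos_z = 7, height = 4, color = 'olive'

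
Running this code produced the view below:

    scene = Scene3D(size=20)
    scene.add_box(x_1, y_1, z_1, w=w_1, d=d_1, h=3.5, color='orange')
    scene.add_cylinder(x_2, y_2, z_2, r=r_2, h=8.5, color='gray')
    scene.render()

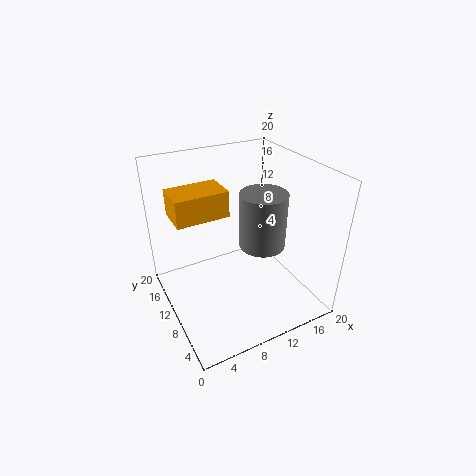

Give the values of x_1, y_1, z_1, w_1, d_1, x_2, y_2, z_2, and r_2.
x_1 = 1.5; y_1 = 9.5; z_1 = 14; w_1 = 7; d_1 = 4.5; x_2 = 15; y_2 = 11.5; z_2 = 6.5; r_2 = 3.5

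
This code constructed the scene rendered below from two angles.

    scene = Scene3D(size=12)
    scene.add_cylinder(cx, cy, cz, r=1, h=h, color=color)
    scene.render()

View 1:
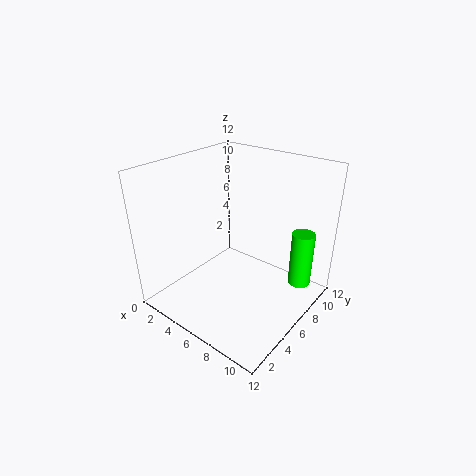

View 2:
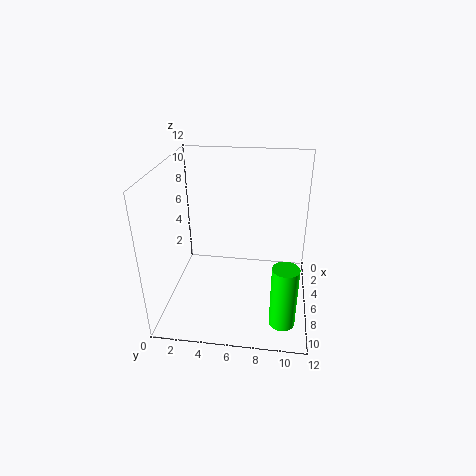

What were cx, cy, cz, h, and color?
cx = 10
cy = 10
cz = 1
h = 5
color = 'lime'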